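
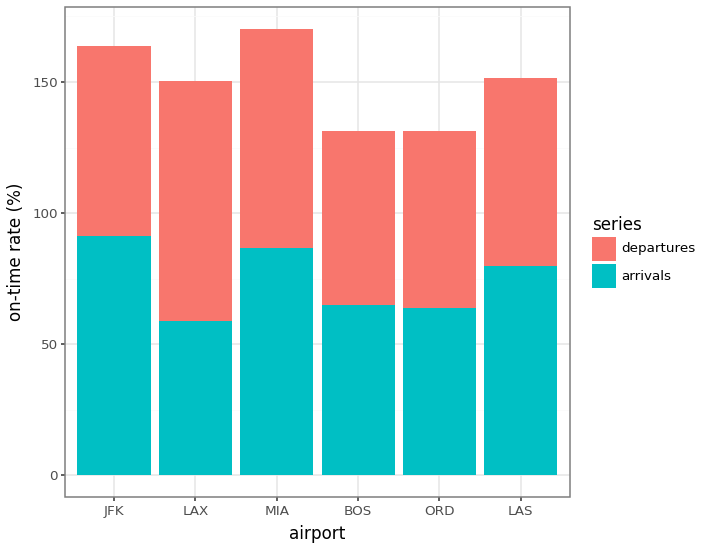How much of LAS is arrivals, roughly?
≈ 80

arrivals top ≈ 80, bottom ≈ 0; segment ≈ 80.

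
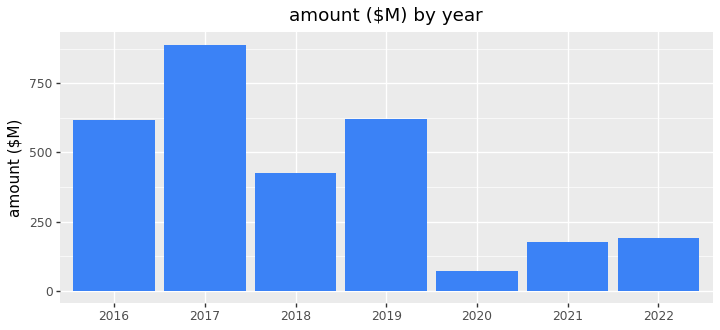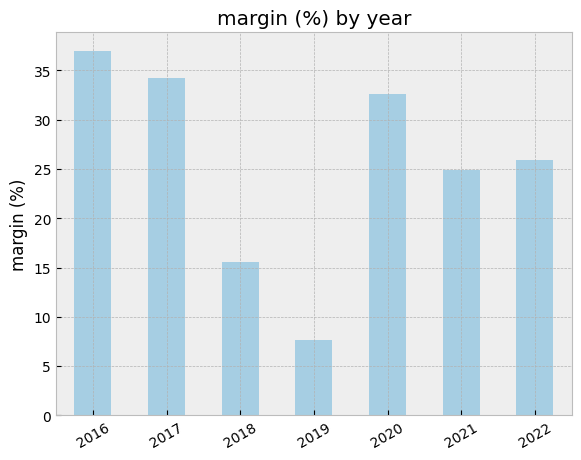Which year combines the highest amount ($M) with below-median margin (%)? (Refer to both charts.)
2019

Chart 2 median margin (%) ≈ 25; below-median years: 2018, 2019, 2021. Among those, 2019 has the highest amount ($M) (≈ 600).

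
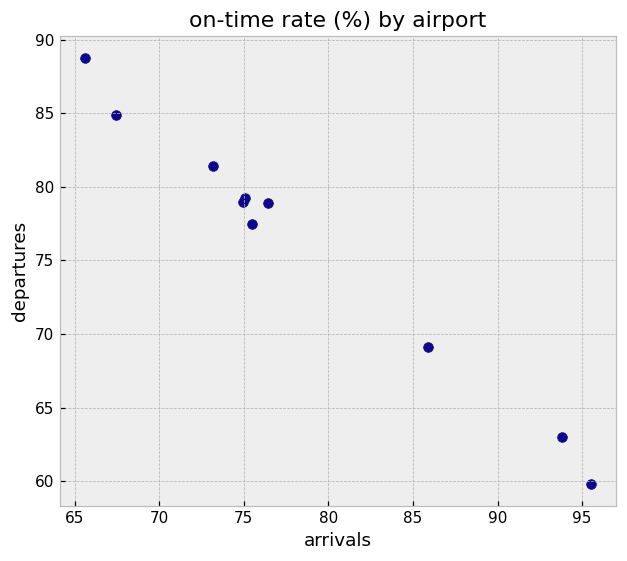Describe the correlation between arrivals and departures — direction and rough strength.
negative, strong

Points are negatively correlated; strong (|r| ≈ 1.0).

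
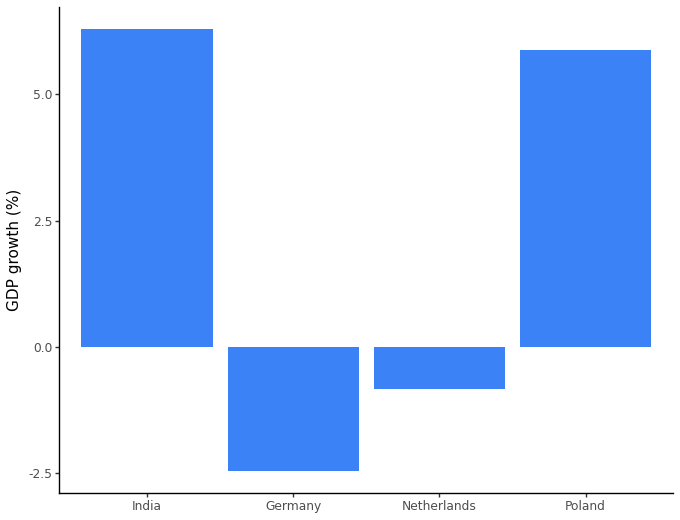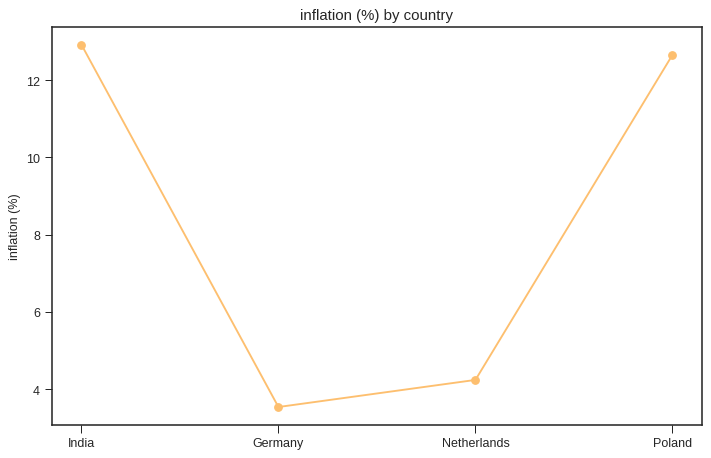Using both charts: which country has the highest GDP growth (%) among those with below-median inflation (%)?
Chart 2 median inflation (%) ≈ 8; below-median countries: Germany, Netherlands. Among those, Netherlands has the highest GDP growth (%) (≈ -1).

Netherlands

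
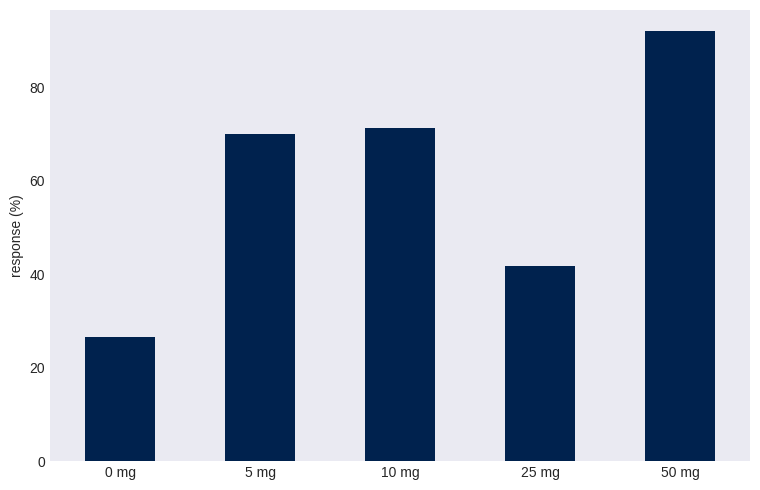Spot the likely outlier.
0 mg ≈ 30; the rest sit between ≈ 40 and ≈ 90.

0 mg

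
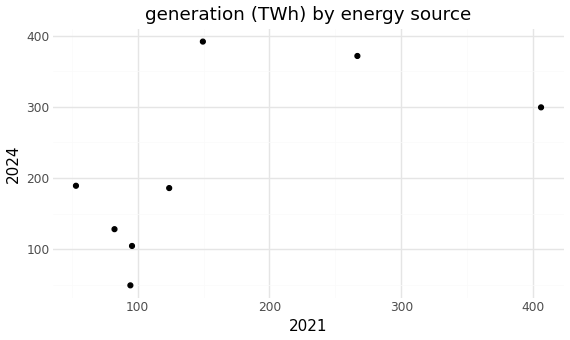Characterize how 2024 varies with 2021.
Points are positively correlated; moderate (|r| ≈ 0.6).

positive, moderate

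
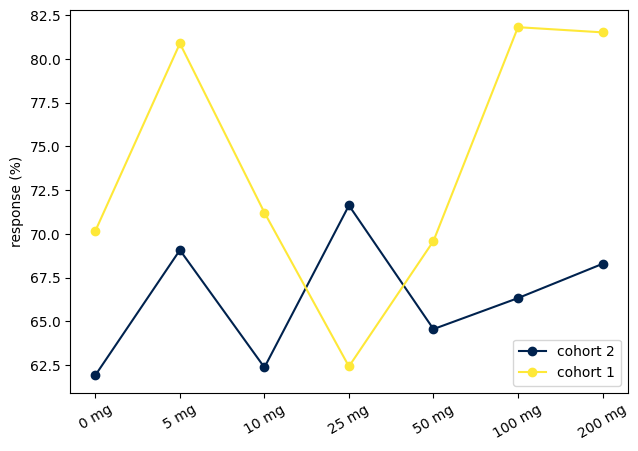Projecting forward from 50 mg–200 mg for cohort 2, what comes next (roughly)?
Last three: 64, 66, 68 → slope ≈ 2/step → next ≈ 70.

≈ 70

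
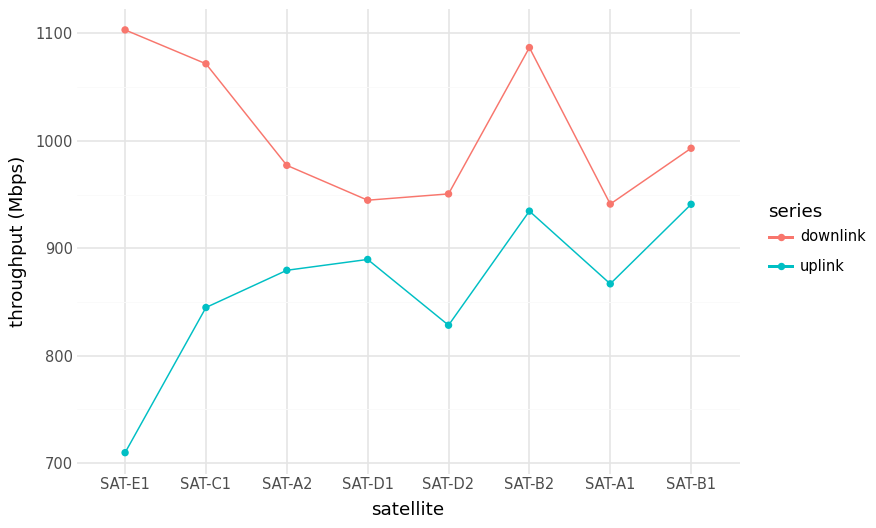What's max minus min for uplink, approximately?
≈ 250

Max SAT-B1 ≈ 950, min SAT-E1 ≈ 700; range ≈ 250.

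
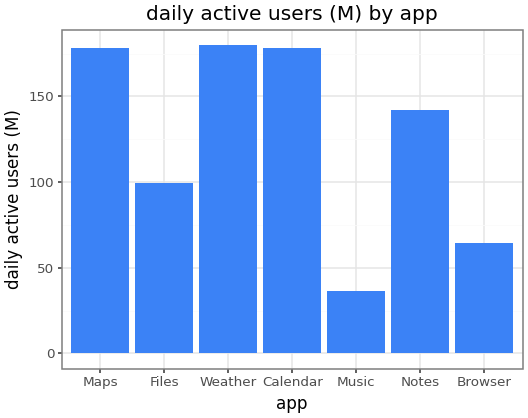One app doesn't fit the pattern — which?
Music

Music ≈ 40; the rest sit between ≈ 60 and ≈ 180.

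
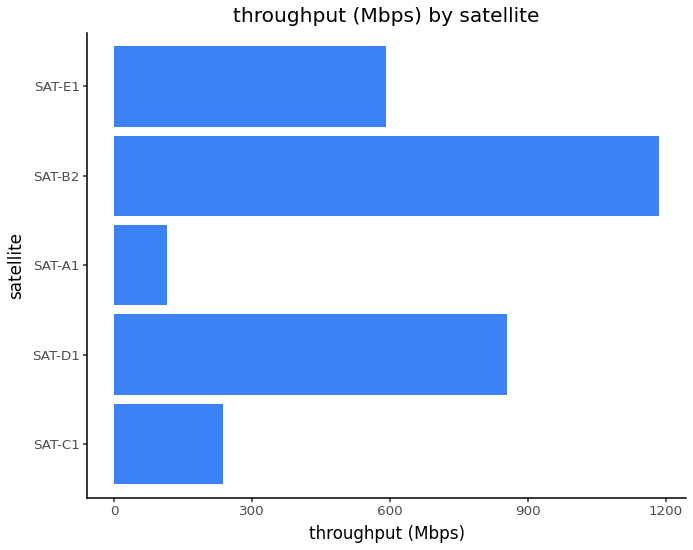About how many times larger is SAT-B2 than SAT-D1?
≈ 1.33×

SAT-B2 ≈ 1200, SAT-D1 ≈ 900; 1200/900 ≈ 1.33.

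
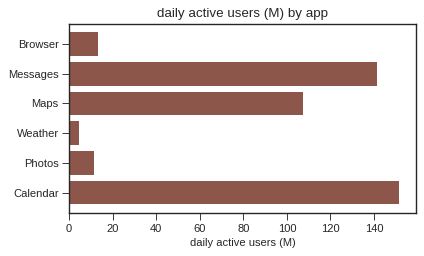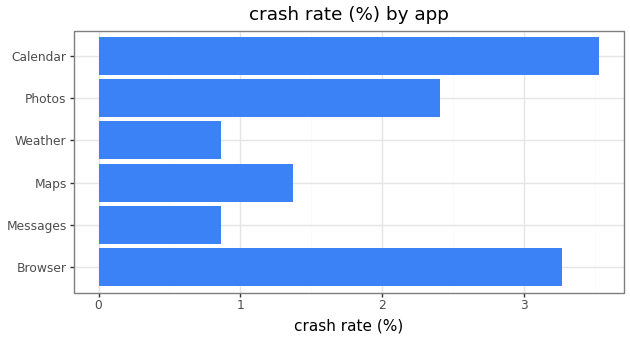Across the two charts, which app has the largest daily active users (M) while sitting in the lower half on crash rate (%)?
Chart 2 median crash rate (%) ≈ 2; below-median apps: Messages, Maps, Weather. Among those, Messages has the highest daily active users (M) (≈ 140).

Messages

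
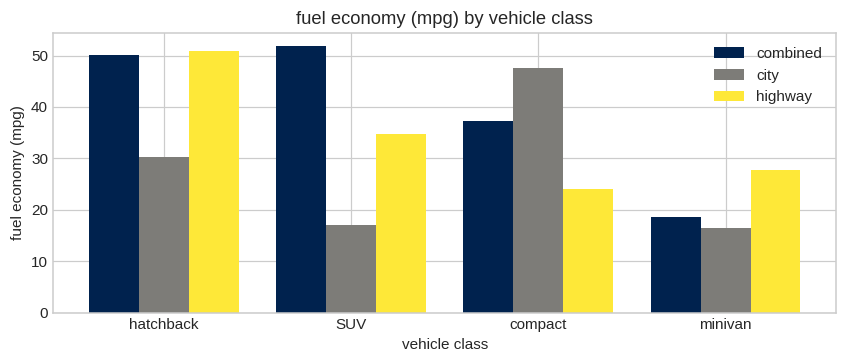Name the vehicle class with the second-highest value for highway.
Top 3 for highway: hatchback ≈ 50, SUV ≈ 35, minivan ≈ 30.

SUV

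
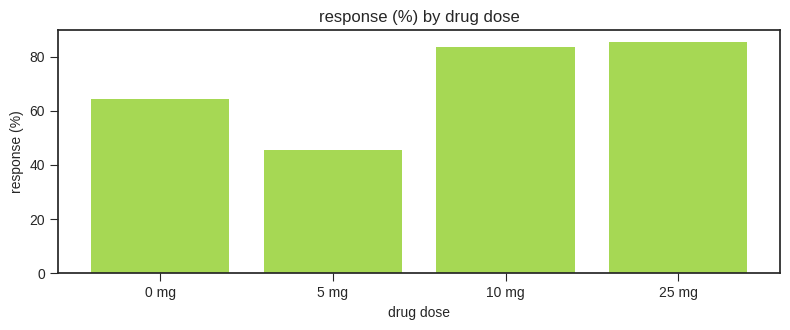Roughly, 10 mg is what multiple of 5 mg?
≈ 1.6×

10 mg ≈ 80, 5 mg ≈ 50; 80/50 ≈ 1.6.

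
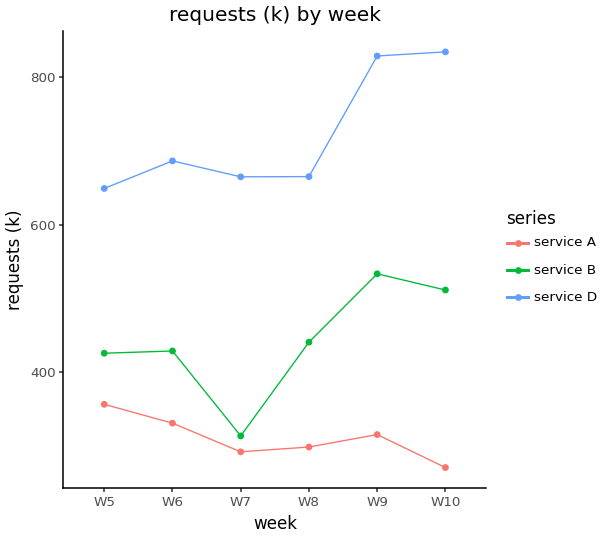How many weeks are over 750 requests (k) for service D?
2

Above 750: W9, W10.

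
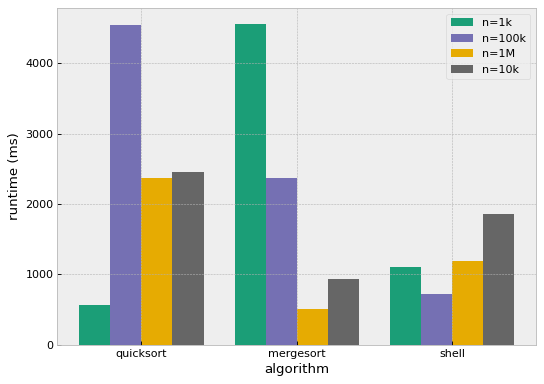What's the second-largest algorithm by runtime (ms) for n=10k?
Top 3 for n=10k: quicksort ≈ 2500, shell ≈ 2000, mergesort ≈ 1000.

shell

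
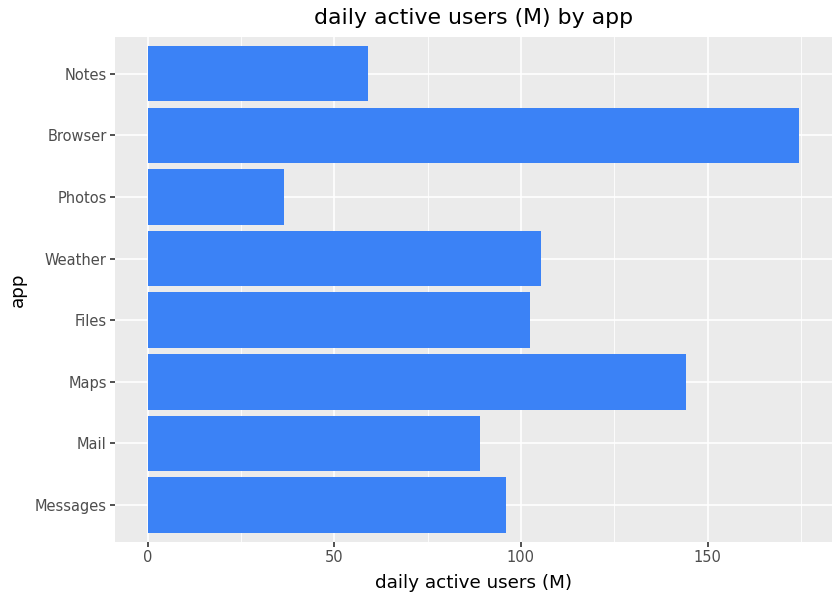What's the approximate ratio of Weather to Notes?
Weather ≈ 100, Notes ≈ 60; 100/60 ≈ 1.67.

≈ 1.67×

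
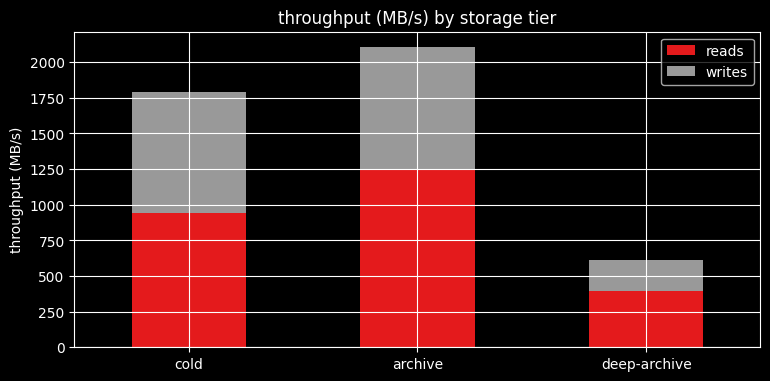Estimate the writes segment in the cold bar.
writes top ≈ 1800, bottom ≈ 1000; segment ≈ 800.

≈ 800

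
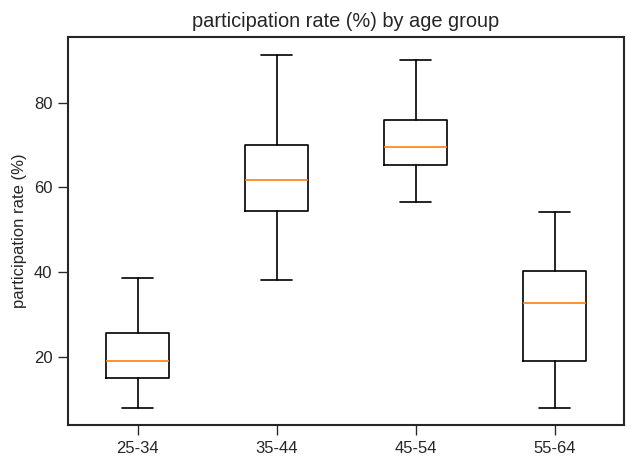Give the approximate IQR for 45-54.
Q3 ≈ 75, Q1 ≈ 65; IQR ≈ 10.

≈ 10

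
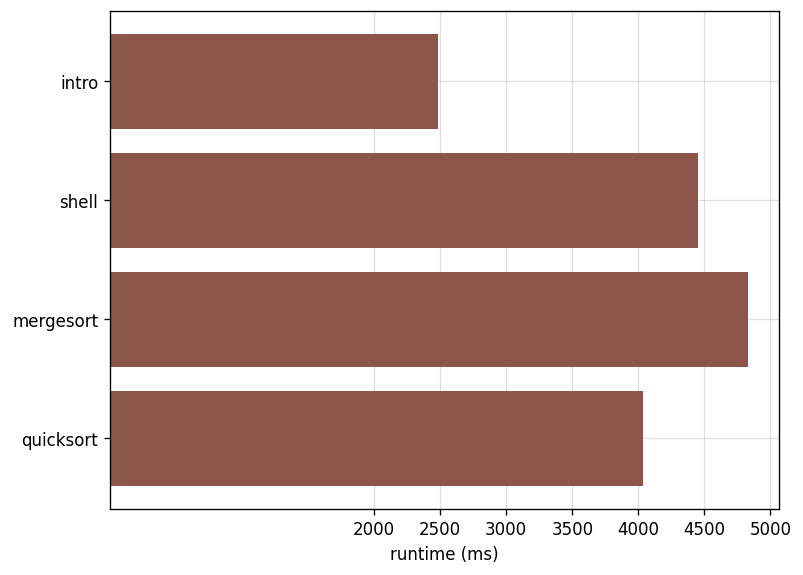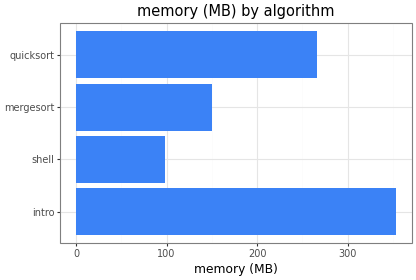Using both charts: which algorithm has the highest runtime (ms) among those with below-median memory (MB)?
mergesort

Chart 2 median memory (MB) ≈ 200; below-median algorithms: shell, mergesort. Among those, mergesort has the highest runtime (ms) (≈ 5000).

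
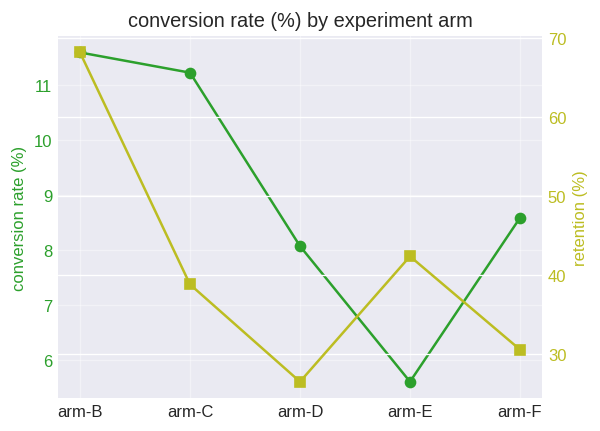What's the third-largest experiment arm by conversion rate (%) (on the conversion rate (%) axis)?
Top 4 (on the conversion rate (%) axis): arm-B ≈ 11.5, arm-C ≈ 11.0, arm-F ≈ 8.5, arm-D ≈ 8.0.

arm-F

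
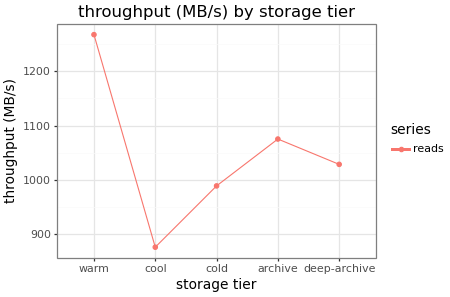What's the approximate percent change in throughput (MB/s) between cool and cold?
≈ +11.1%

cool ≈ 900, cold ≈ 1000; (1000 − 900) / 900 ≈ +11.1%.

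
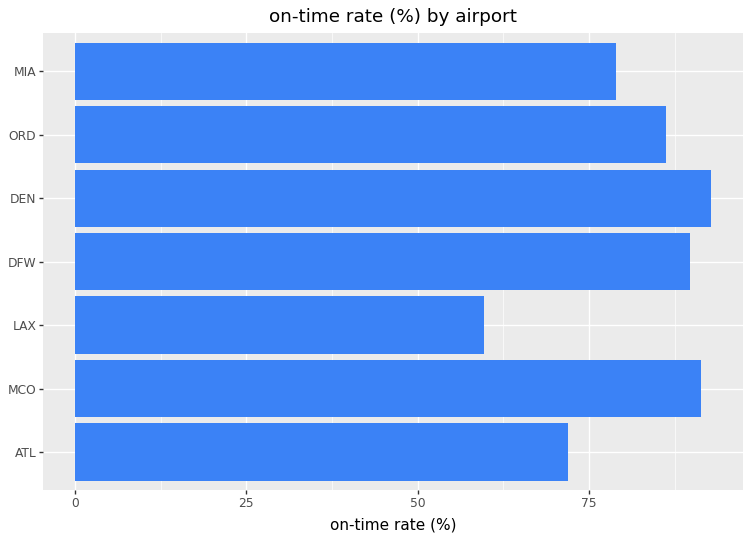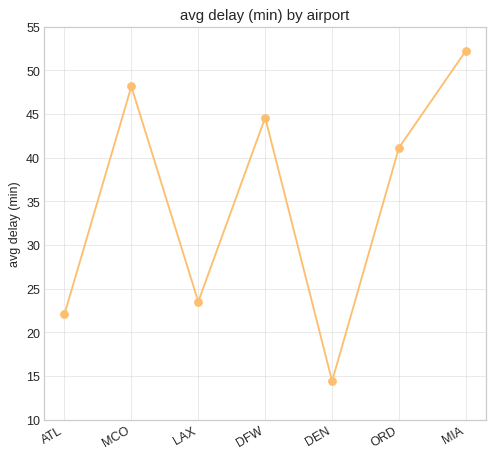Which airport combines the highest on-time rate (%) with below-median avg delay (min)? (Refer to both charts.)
Chart 2 median avg delay (min) ≈ 40; below-median airports: ATL, LAX, DEN. Among those, DEN has the highest on-time rate (%) (≈ 90).

DEN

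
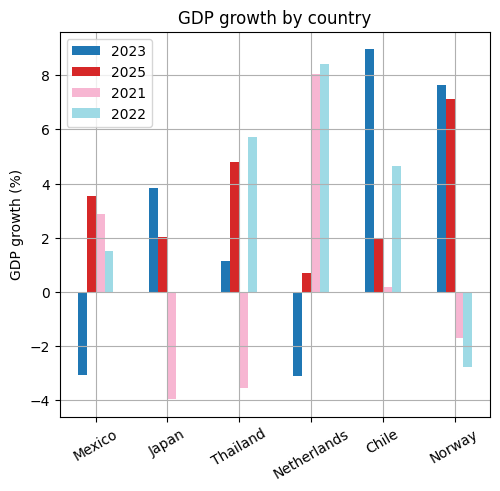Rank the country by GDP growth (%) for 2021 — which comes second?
Top 3 for 2021: Netherlands ≈ 8, Mexico ≈ 2, Chile ≈ 0.

Mexico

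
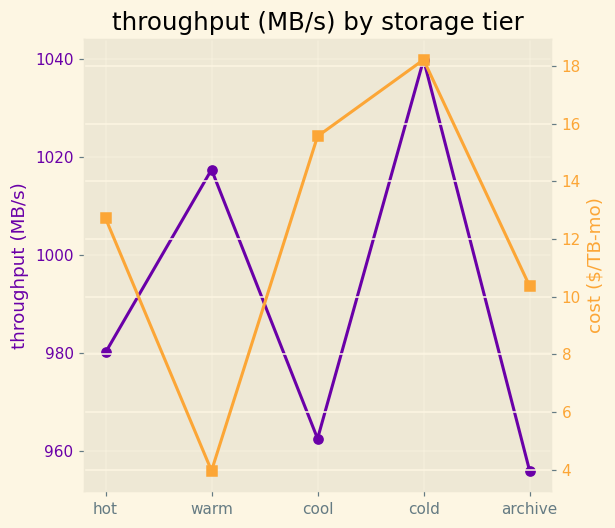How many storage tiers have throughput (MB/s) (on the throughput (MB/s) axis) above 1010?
2

Above 1010: warm, cold.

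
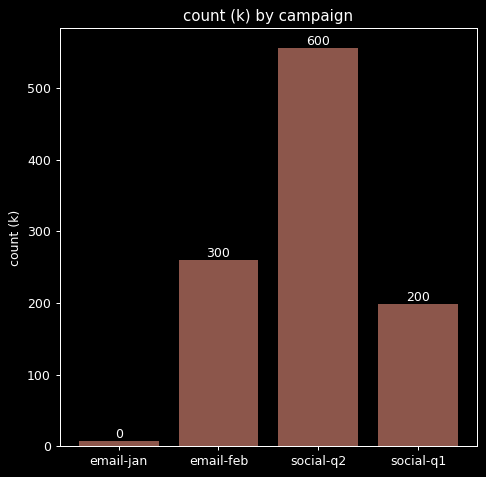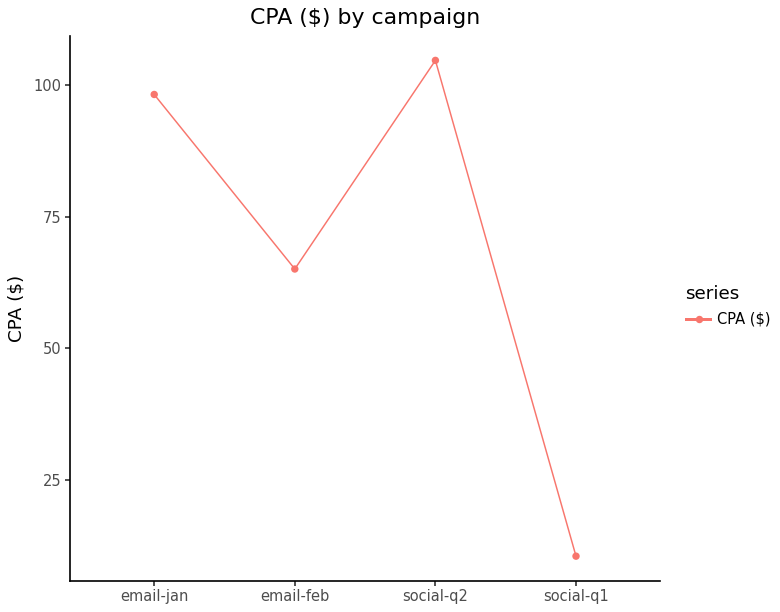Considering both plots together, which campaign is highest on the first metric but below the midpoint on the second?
email-feb

Chart 2 median CPA ($) ≈ 80; below-median campaigns: email-feb, social-q1. Among those, email-feb has the highest count (k) (≈ 300).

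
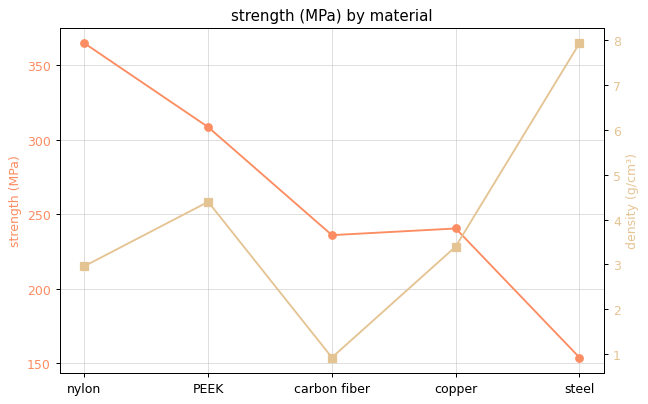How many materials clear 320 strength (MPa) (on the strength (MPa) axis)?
Above 320: nylon.

1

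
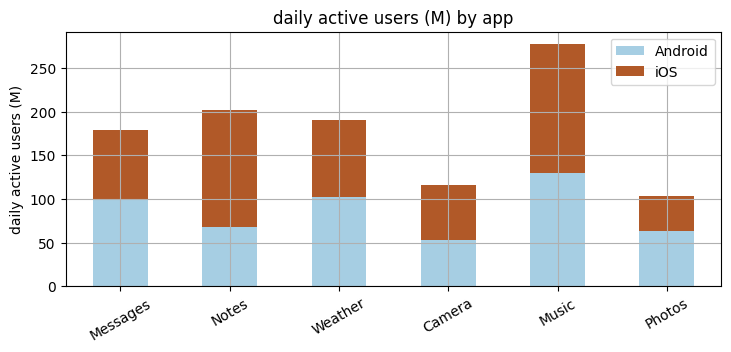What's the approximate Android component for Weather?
≈ 100

Android top ≈ 100, bottom ≈ 0; segment ≈ 100.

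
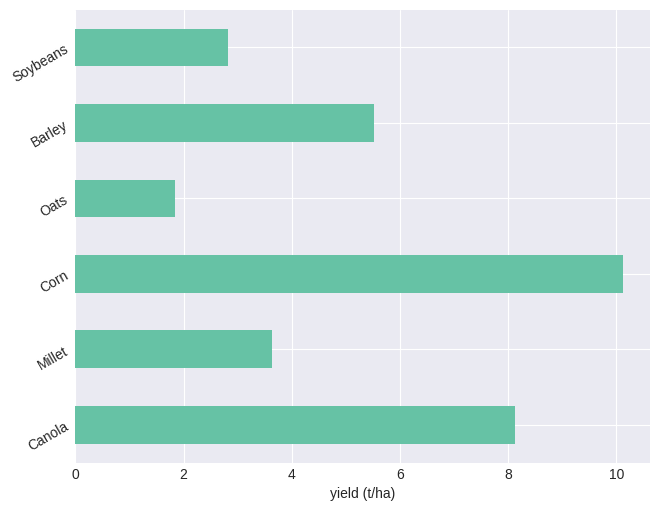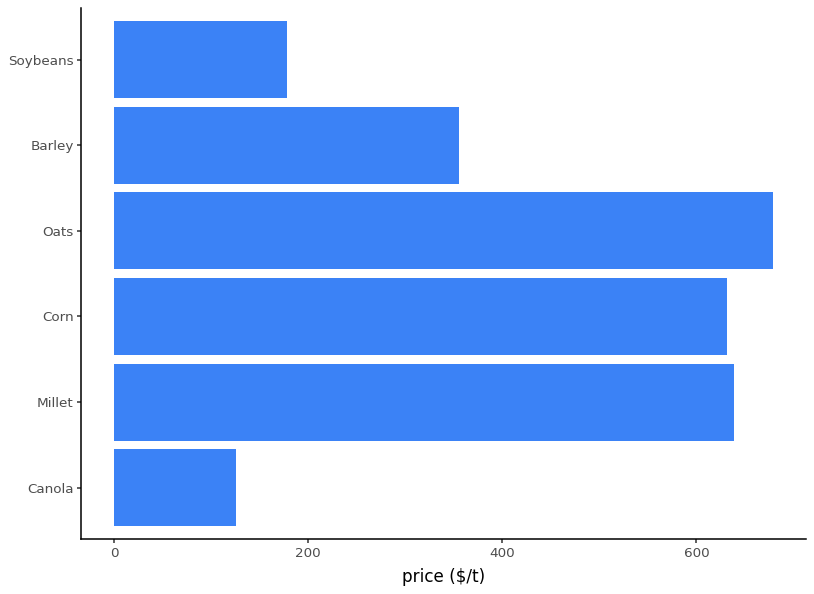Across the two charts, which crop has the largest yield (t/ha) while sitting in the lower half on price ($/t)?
Chart 2 median price ($/t) ≈ 500; below-median crops: Canola, Barley, Soybeans. Among those, Canola has the highest yield (t/ha) (≈ 8).

Canola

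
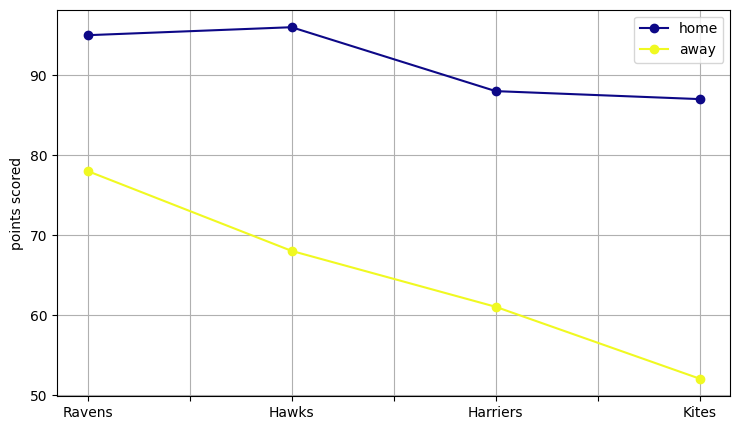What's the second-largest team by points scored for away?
Top 3 for away: Ravens ≈ 80, Hawks ≈ 70, Harriers ≈ 60.

Hawks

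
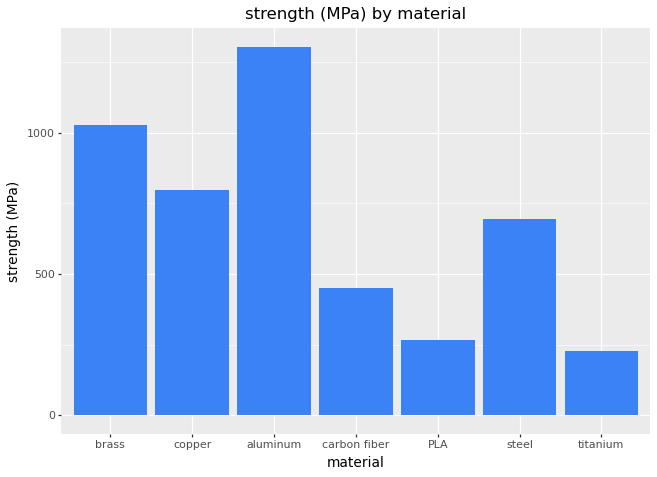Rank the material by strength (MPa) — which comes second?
brass

Top 3: aluminum ≈ 1400, brass ≈ 1000, copper ≈ 800.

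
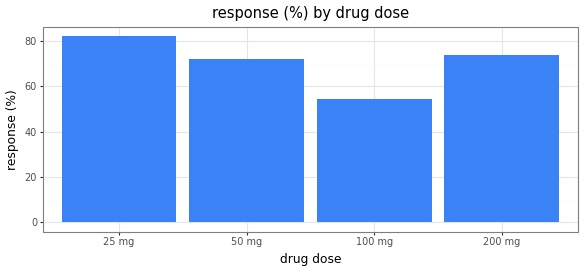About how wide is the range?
≈ 30

Max 25 mg ≈ 80, min 100 mg ≈ 50; range ≈ 30.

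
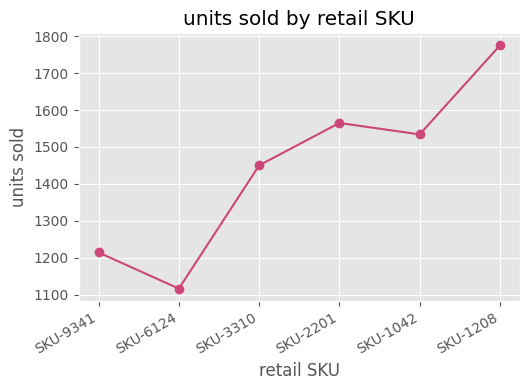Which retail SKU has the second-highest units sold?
SKU-2201

Top 3: SKU-1208 ≈ 1800, SKU-2201 ≈ 1600, SKU-1042 ≈ 1500.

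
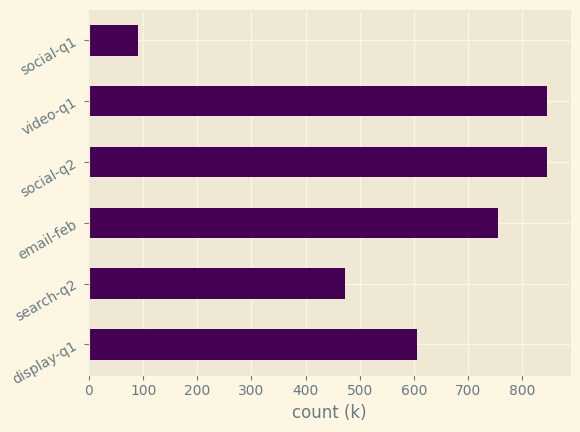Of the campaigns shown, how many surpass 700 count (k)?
3

Above 700: email-feb, social-q2, video-q1.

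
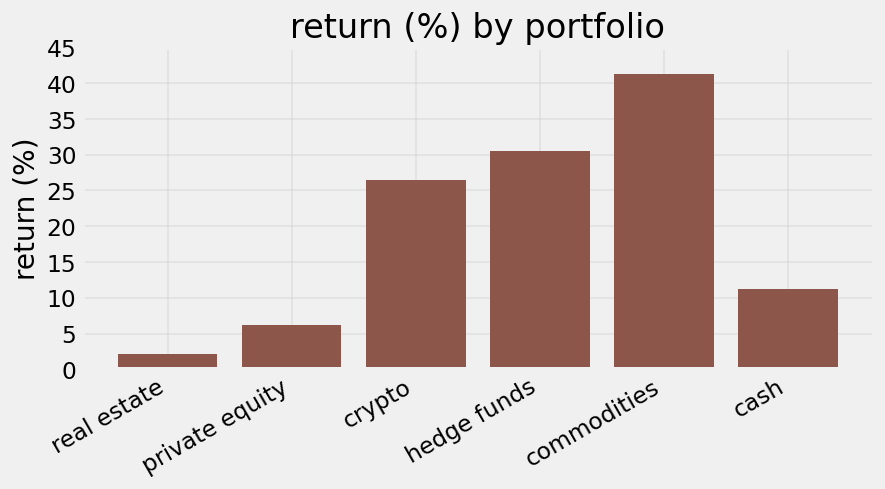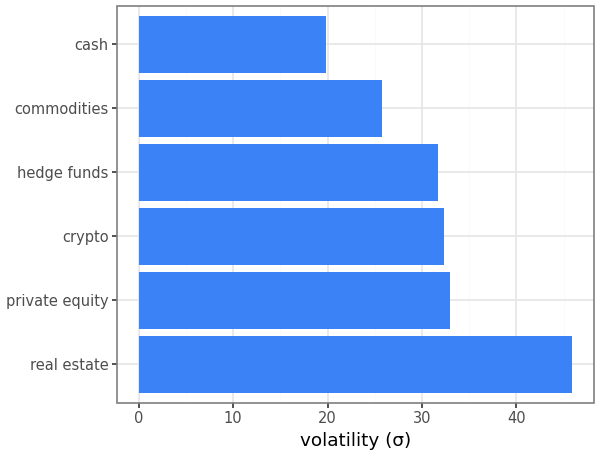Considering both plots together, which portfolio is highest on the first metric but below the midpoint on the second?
commodities

Chart 2 median volatility (σ) ≈ 30; below-median portfolios: hedge funds, commodities, cash. Among those, commodities has the highest return (%) (≈ 40).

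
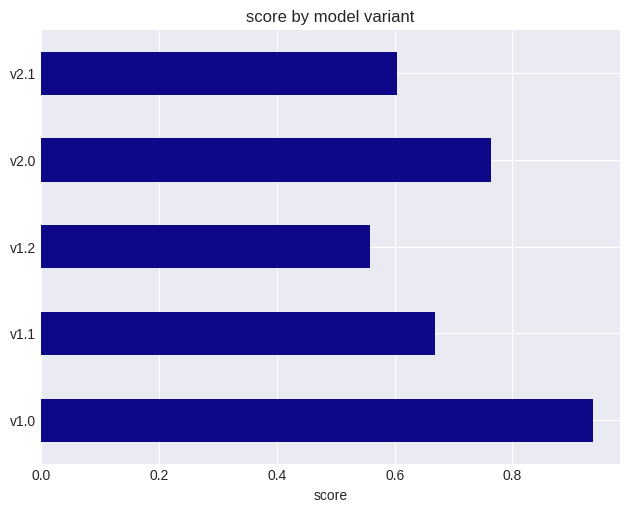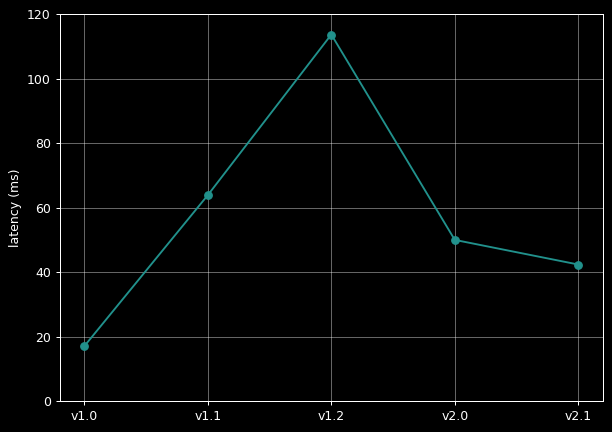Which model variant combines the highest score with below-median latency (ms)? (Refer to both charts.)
Chart 2 median latency (ms) ≈ 40; below-median model variants: v1.0, v2.1. Among those, v1.0 has the highest score (≈ 0.9).

v1.0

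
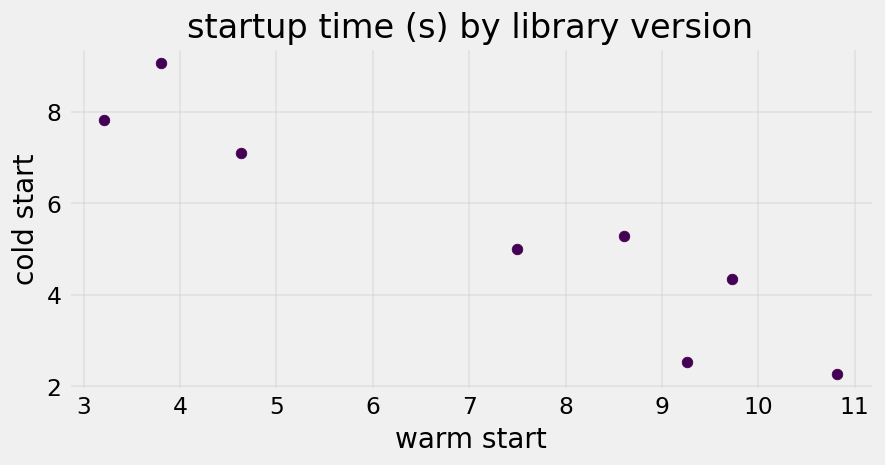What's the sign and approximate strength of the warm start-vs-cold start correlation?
negative, strong

Points are negatively correlated; strong (|r| ≈ 0.9).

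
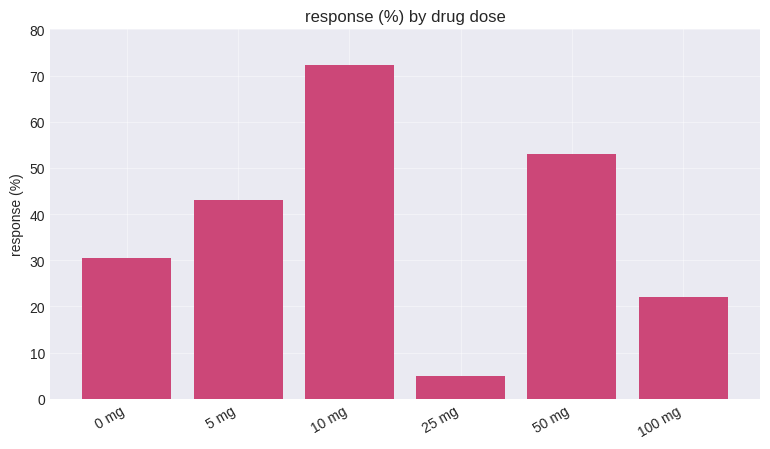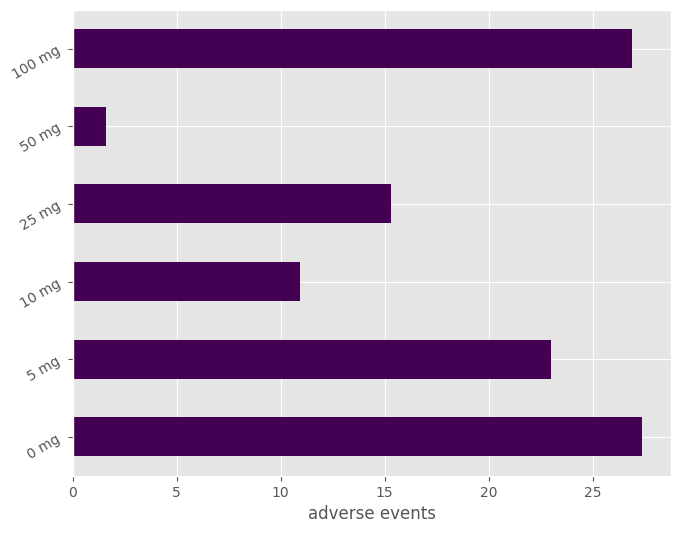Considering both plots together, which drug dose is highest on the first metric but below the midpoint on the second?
10 mg

Chart 2 median adverse events ≈ 20; below-median drug doses: 10 mg, 25 mg, 50 mg. Among those, 10 mg has the highest response (%) (≈ 70).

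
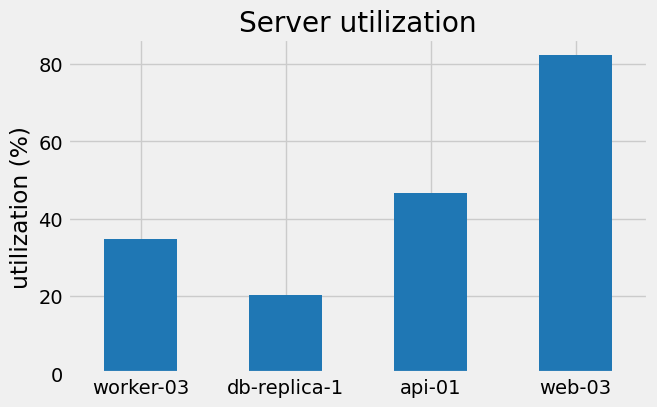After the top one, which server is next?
api-01

Top 3: web-03 ≈ 80, api-01 ≈ 50, worker-03 ≈ 30.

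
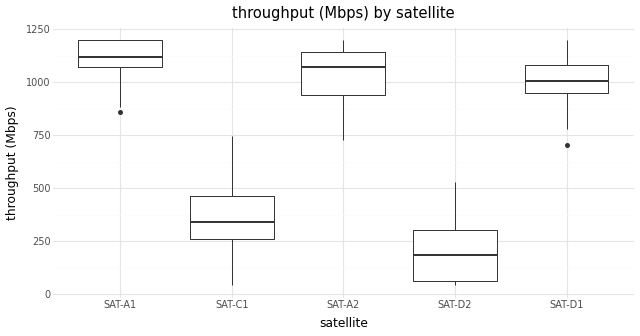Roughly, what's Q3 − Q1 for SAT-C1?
≈ 200

Q3 ≈ 500, Q1 ≈ 300; IQR ≈ 200.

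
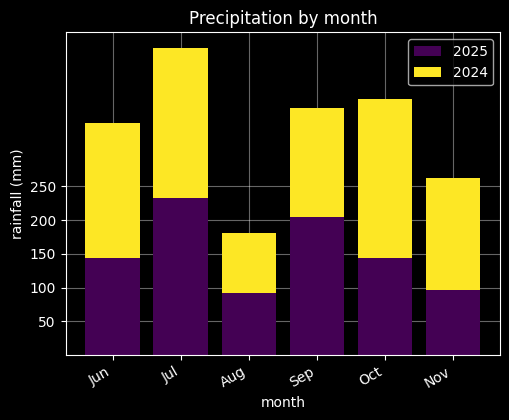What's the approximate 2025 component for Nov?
≈ 100

2025 top ≈ 100, bottom ≈ 0; segment ≈ 100.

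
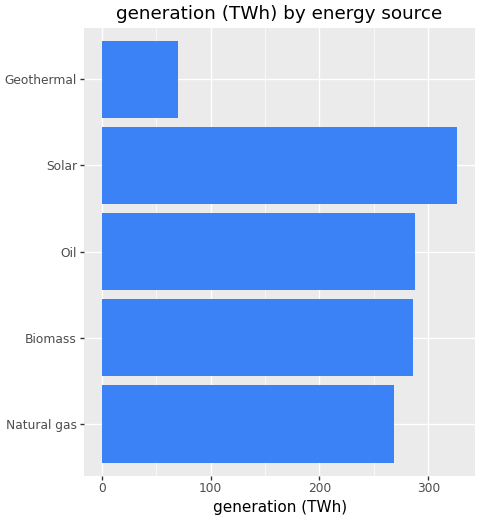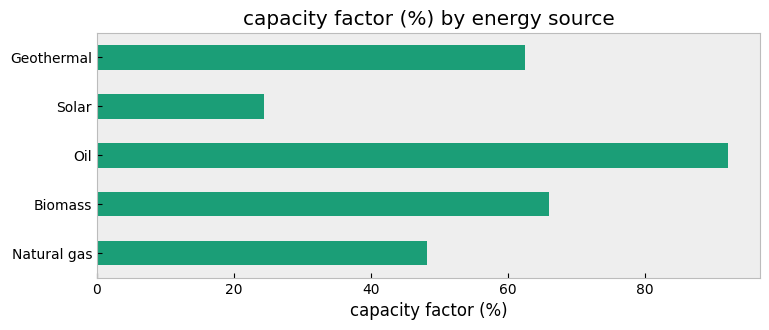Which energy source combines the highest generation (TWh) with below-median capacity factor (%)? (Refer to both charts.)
Chart 2 median capacity factor (%) ≈ 60; below-median energy sources: Natural gas, Solar. Among those, Solar has the highest generation (TWh) (≈ 350).

Solar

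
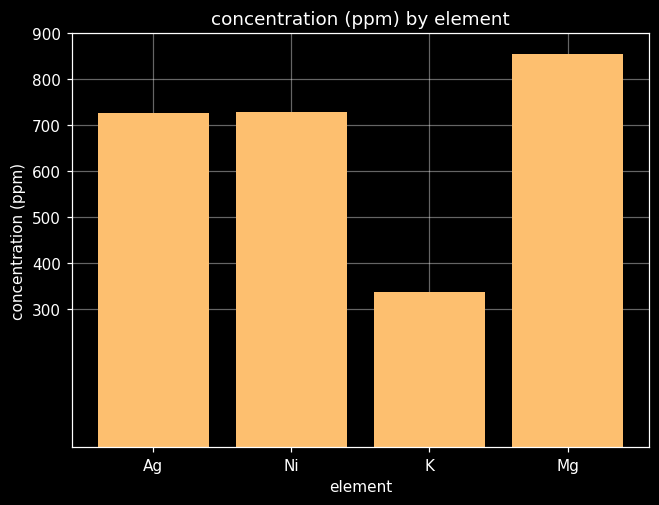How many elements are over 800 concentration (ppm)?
Above 800: Mg.

1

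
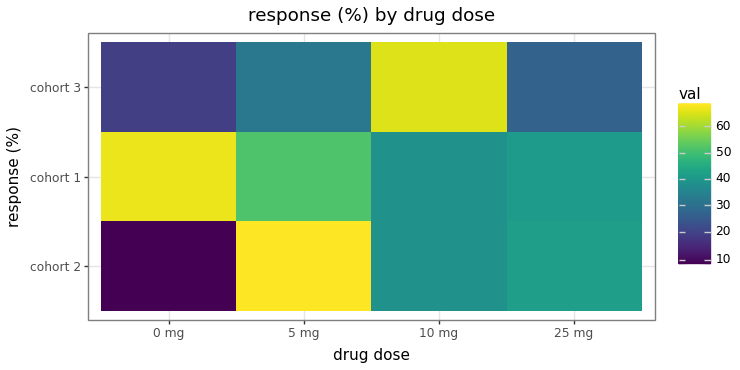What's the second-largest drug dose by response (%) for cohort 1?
Top 3 for cohort 1: 0 mg ≈ 70, 5 mg ≈ 50, 25 mg ≈ 40.

5 mg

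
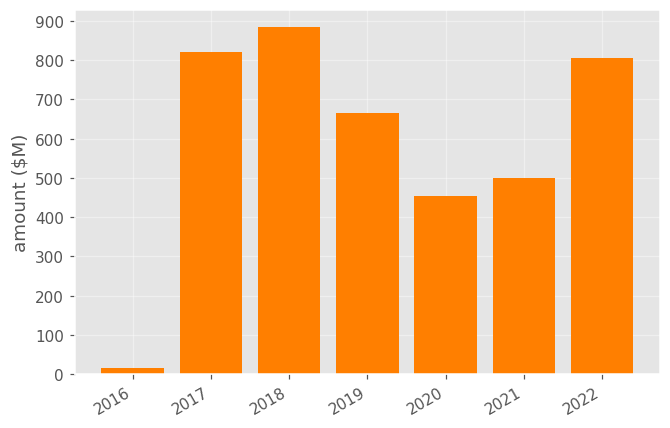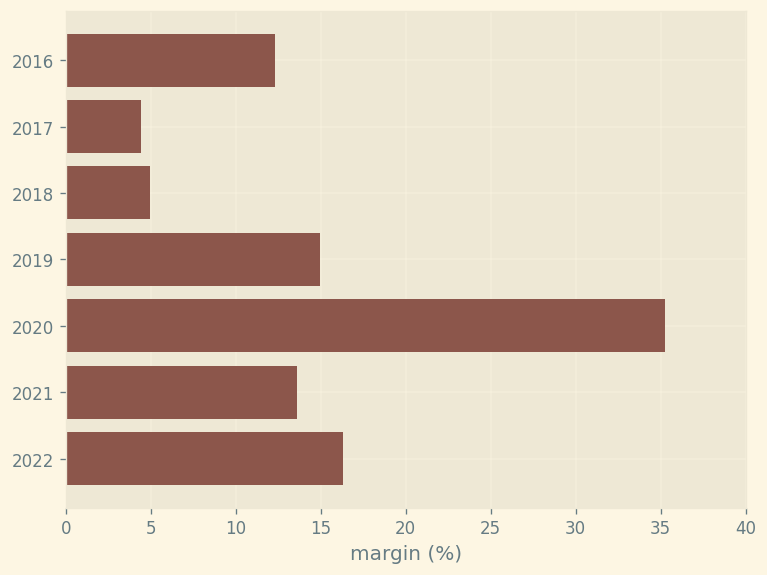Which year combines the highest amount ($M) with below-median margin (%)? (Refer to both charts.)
Chart 2 median margin (%) ≈ 15; below-median years: 2016, 2017, 2018. Among those, 2018 has the highest amount ($M) (≈ 900).

2018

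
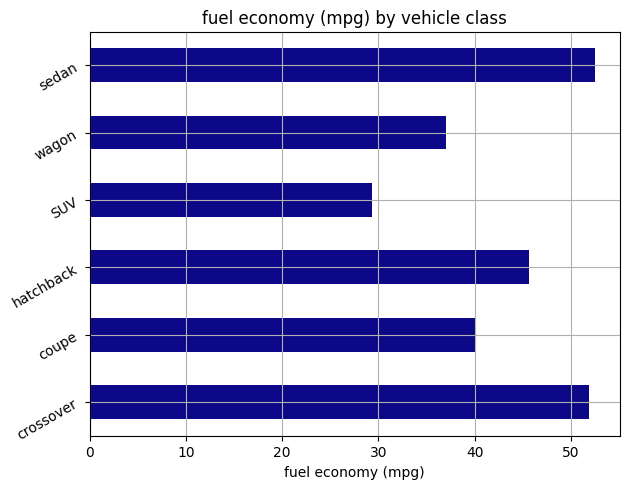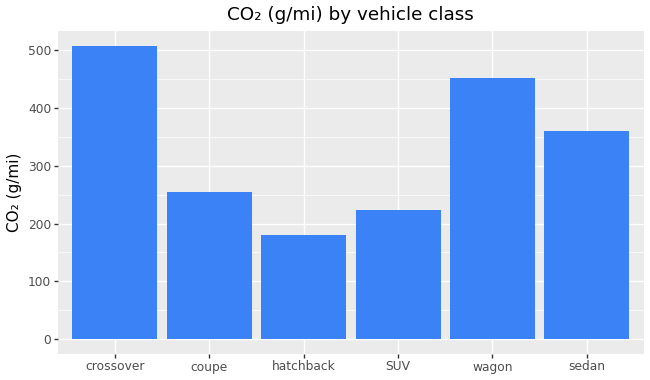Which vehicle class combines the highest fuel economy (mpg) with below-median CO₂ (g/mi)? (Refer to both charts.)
hatchback

Chart 2 median CO₂ (g/mi) ≈ 300; below-median vehicle classes: coupe, hatchback, SUV. Among those, hatchback has the highest fuel economy (mpg) (≈ 45).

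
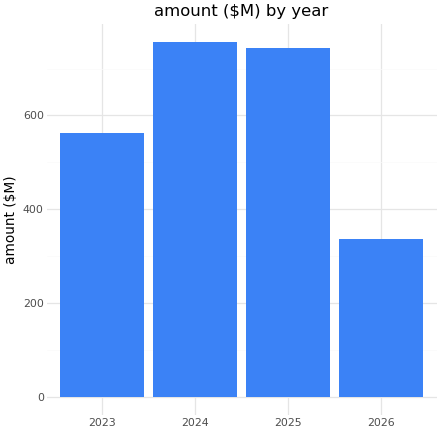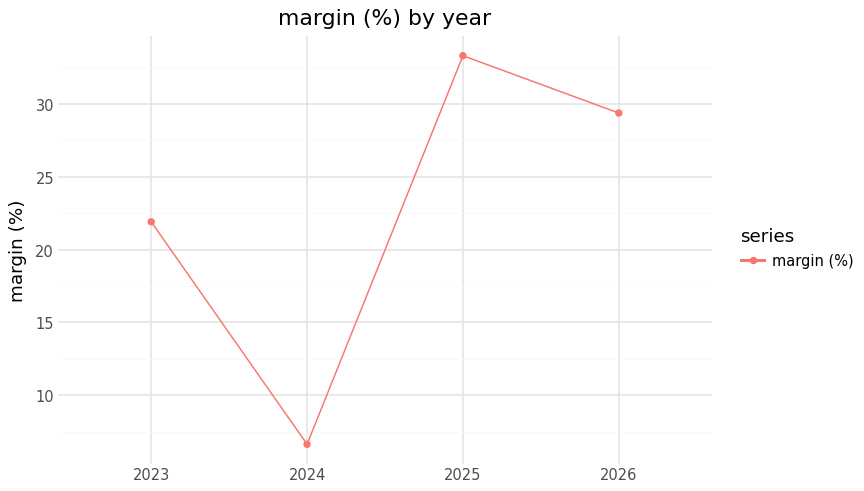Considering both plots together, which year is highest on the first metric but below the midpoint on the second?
2024

Chart 2 median margin (%) ≈ 25; below-median years: 2023, 2024. Among those, 2024 has the highest amount ($M) (≈ 800).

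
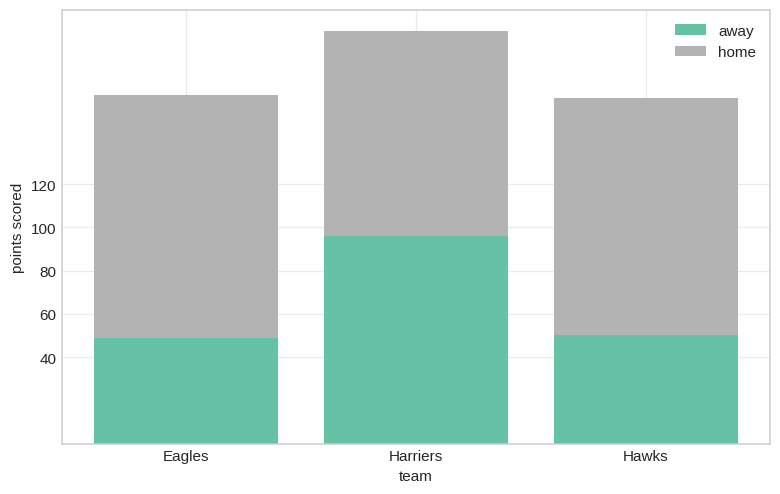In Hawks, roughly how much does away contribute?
≈ 40

away top ≈ 40, bottom ≈ 0; segment ≈ 40.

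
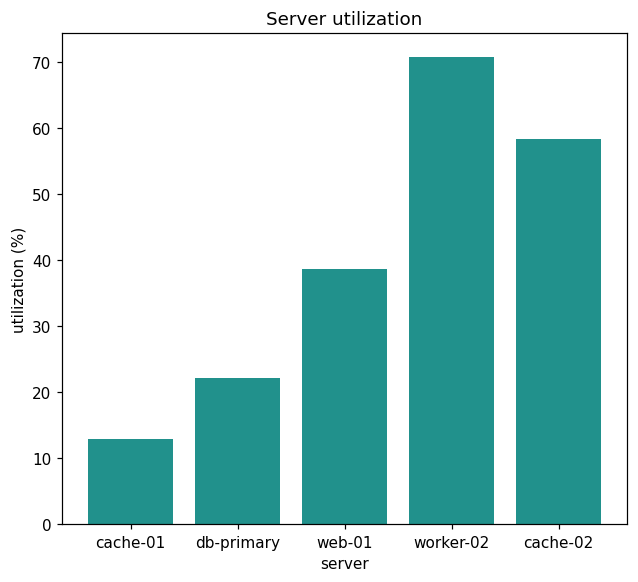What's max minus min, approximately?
Max worker-02 ≈ 70, min cache-01 ≈ 10; range ≈ 60.

≈ 60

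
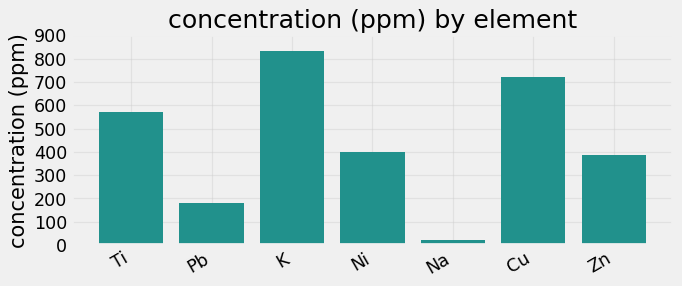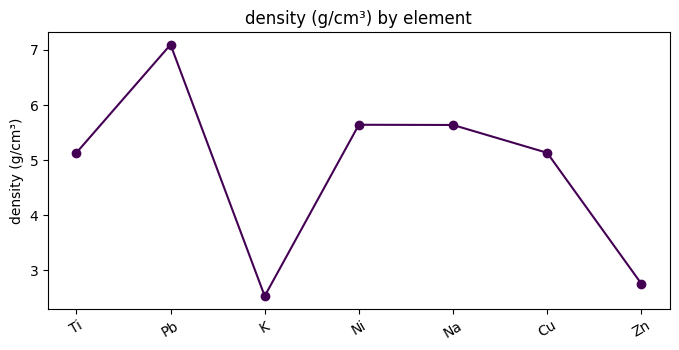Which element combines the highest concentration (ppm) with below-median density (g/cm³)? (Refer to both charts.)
Chart 2 median density (g/cm³) ≈ 5; below-median elements: K, Cu, Zn. Among those, K has the highest concentration (ppm) (≈ 800).

K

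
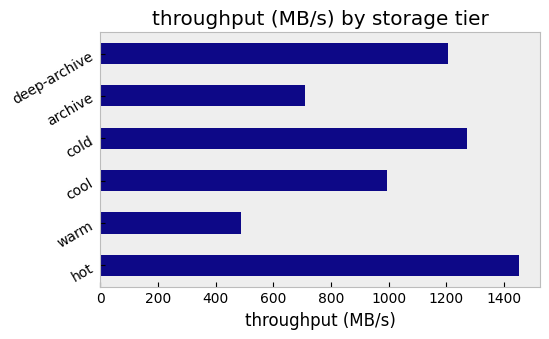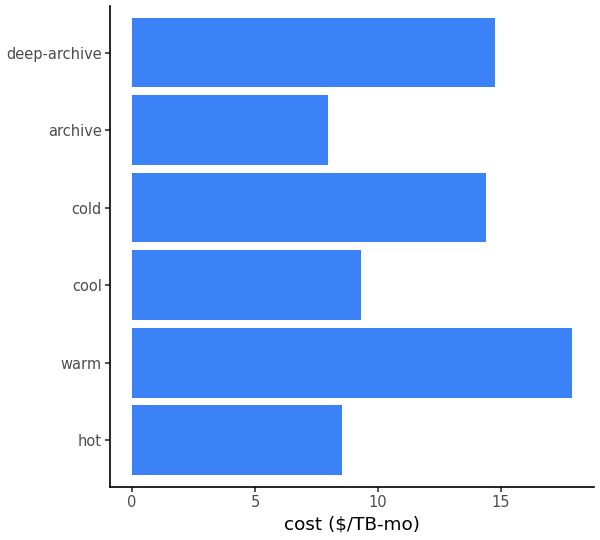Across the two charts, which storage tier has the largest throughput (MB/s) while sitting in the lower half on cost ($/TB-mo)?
Chart 2 median cost ($/TB-mo) ≈ 12; below-median storage tiers: hot, cool, archive. Among those, hot has the highest throughput (MB/s) (≈ 1400).

hot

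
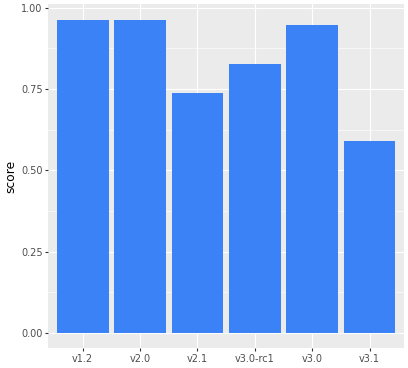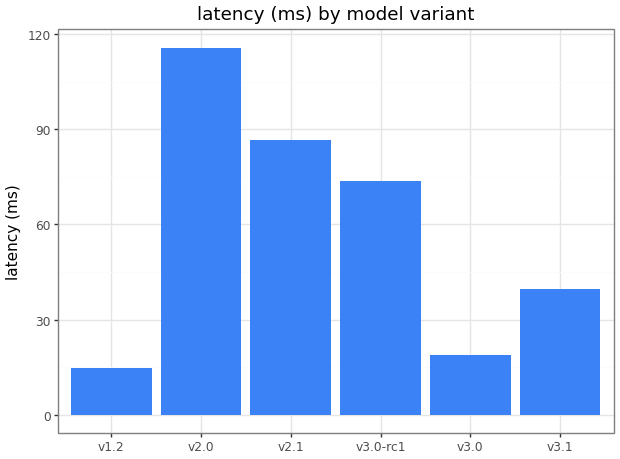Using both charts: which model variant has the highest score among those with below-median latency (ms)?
Chart 2 median latency (ms) ≈ 60; below-median model variants: v1.2, v3.0, v3.1. Among those, v1.2 has the highest score (≈ 1).

v1.2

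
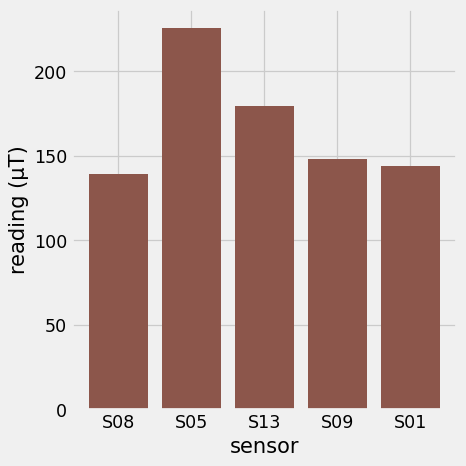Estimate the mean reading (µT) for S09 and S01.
≈ 140

(140 + 140) / 2 ≈ 140.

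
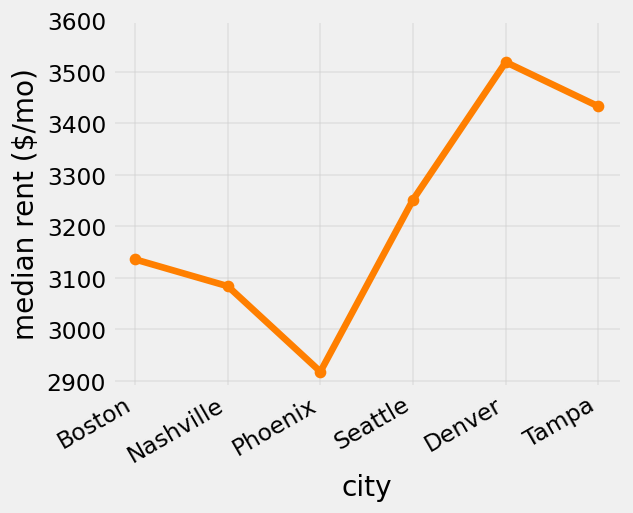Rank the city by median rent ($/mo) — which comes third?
Top 4: Denver ≈ 3500, Tampa ≈ 3400, Seattle ≈ 3300, Boston ≈ 3100.

Seattle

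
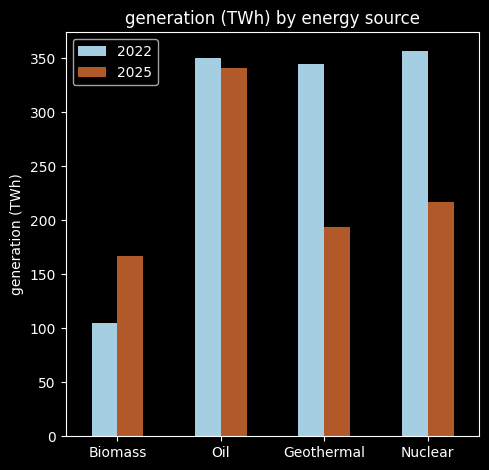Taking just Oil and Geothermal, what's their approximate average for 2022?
(350 + 350) / 2 ≈ 350.

≈ 350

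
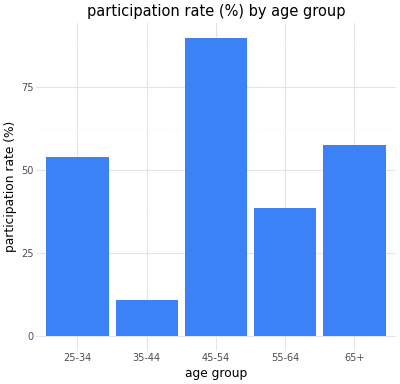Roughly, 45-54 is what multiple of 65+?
45-54 ≈ 90, 65+ ≈ 60; 90/60 ≈ 1.5.

≈ 1.5×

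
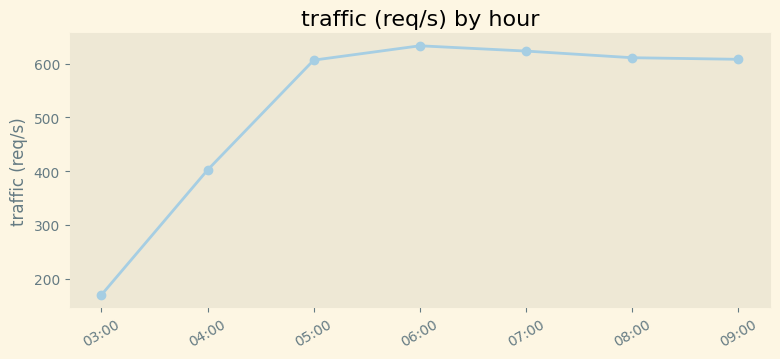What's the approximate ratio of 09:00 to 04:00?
09:00 ≈ 600, 04:00 ≈ 400; 600/400 ≈ 1.5.

≈ 1.5×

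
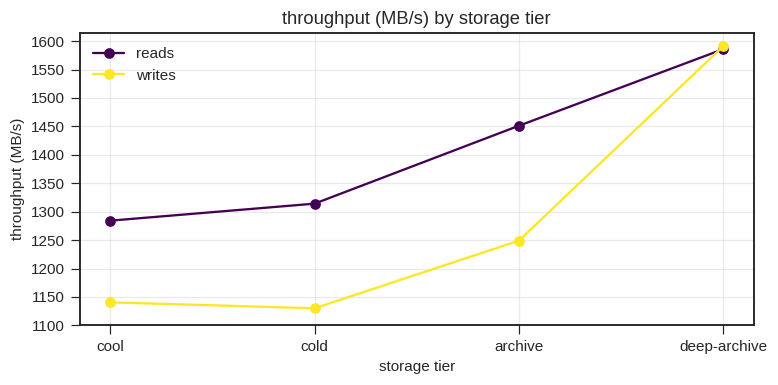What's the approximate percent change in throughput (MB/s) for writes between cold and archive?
cold ≈ 1150, archive ≈ 1250; (1250 − 1150) / 1150 ≈ +8.7%.

≈ +8.7%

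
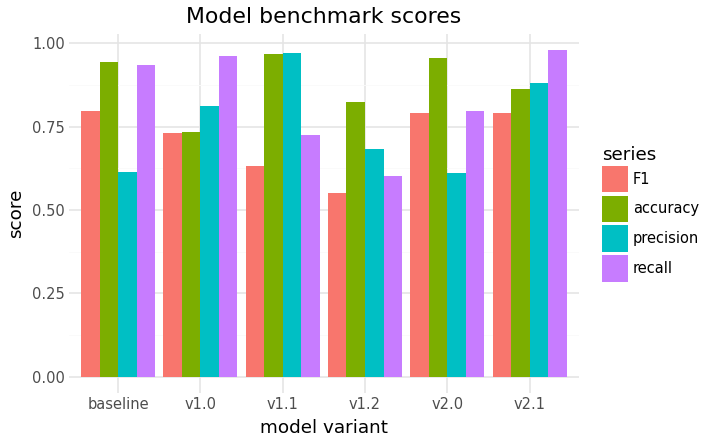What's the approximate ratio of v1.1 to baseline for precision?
≈ 1.67×

v1.1 ≈ 1.0, baseline ≈ 0.6; 1.0/0.6 ≈ 1.67.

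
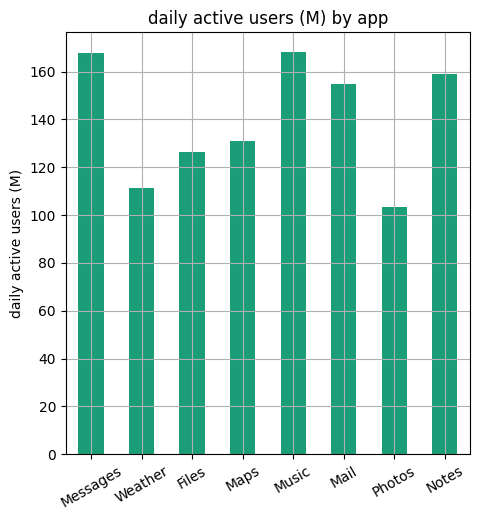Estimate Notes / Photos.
≈ 1.6×

Notes ≈ 160, Photos ≈ 100; 160/100 ≈ 1.6.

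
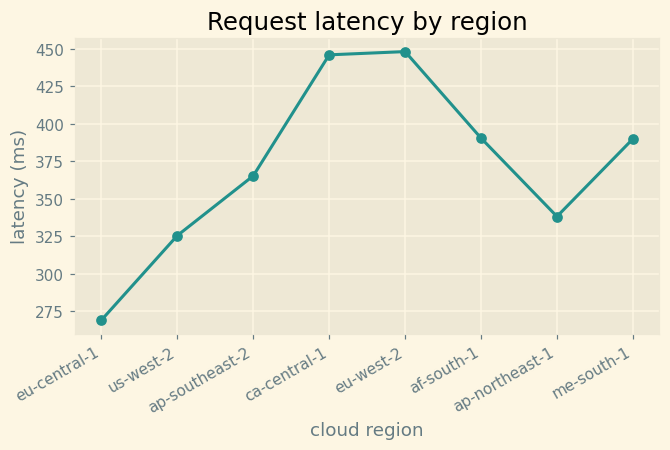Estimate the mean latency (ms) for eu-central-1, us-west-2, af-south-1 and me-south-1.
(260 + 320 + 400 + 380) / 4 ≈ 340.

≈ 340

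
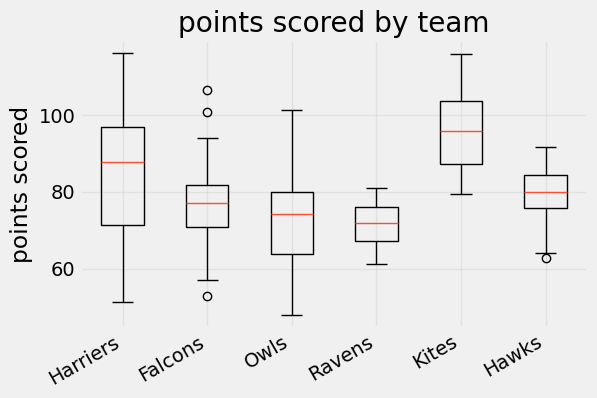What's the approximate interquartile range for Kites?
≈ 16

Q3 ≈ 104, Q1 ≈ 88; IQR ≈ 16.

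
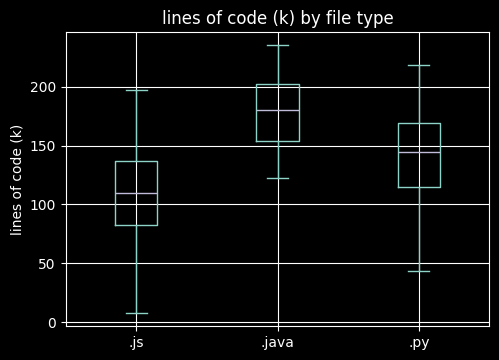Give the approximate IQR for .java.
≈ 50

Q3 ≈ 200, Q1 ≈ 150; IQR ≈ 50.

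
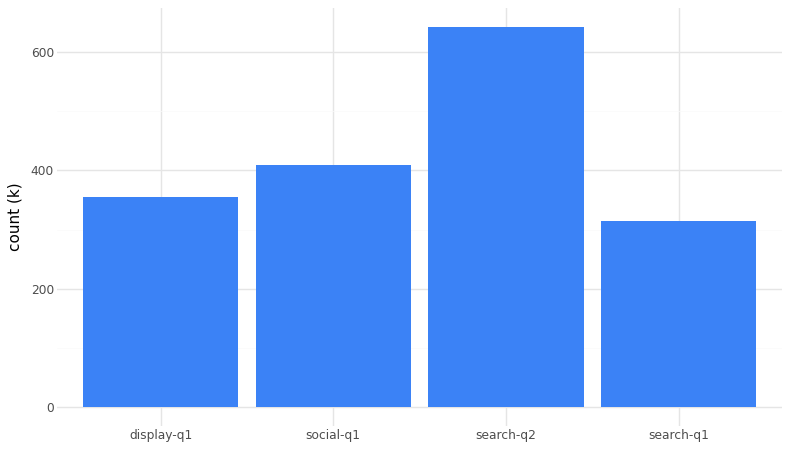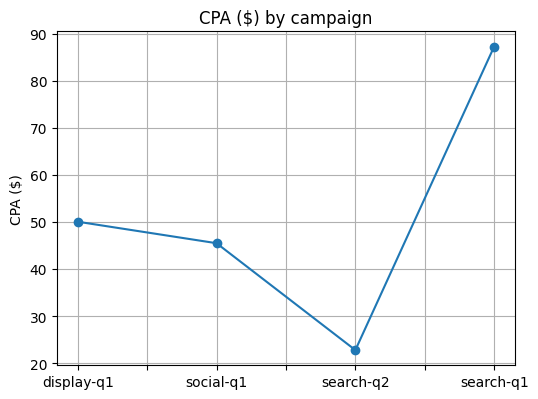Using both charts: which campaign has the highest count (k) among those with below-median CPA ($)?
search-q2

Chart 2 median CPA ($) ≈ 50; below-median campaigns: social-q1, search-q2. Among those, search-q2 has the highest count (k) (≈ 600).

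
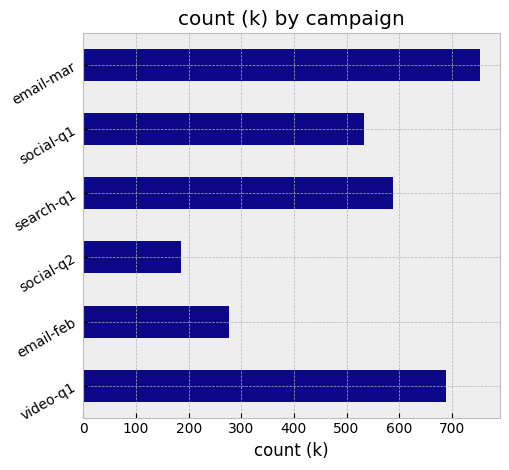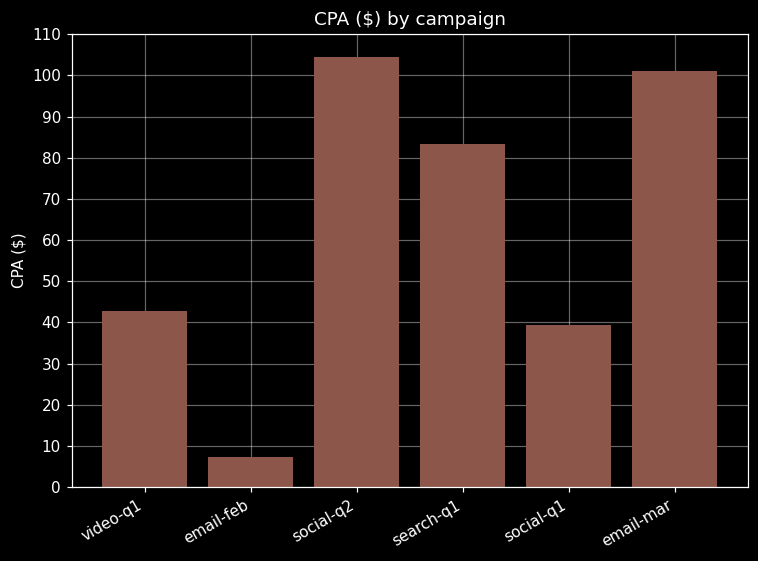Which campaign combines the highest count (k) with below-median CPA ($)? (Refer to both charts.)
Chart 2 median CPA ($) ≈ 60; below-median campaigns: video-q1, email-feb, social-q1. Among those, video-q1 has the highest count (k) (≈ 700).

video-q1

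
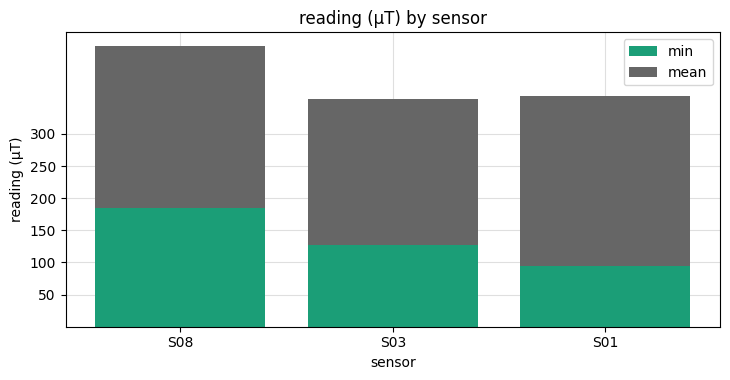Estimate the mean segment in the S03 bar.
≈ 200

mean top ≈ 350, bottom ≈ 150; segment ≈ 200.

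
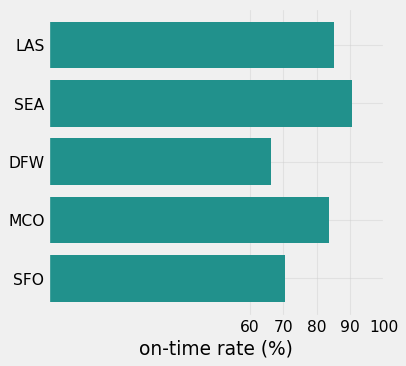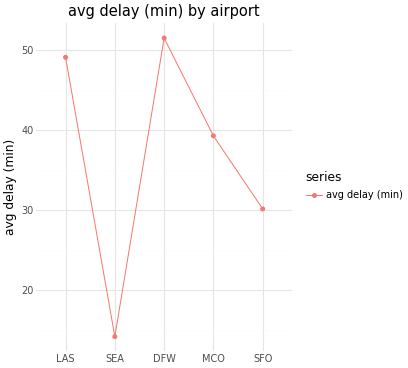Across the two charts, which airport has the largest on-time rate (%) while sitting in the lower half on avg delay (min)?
Chart 2 median avg delay (min) ≈ 40; below-median airports: SEA, SFO. Among those, SEA has the highest on-time rate (%) (≈ 90).

SEA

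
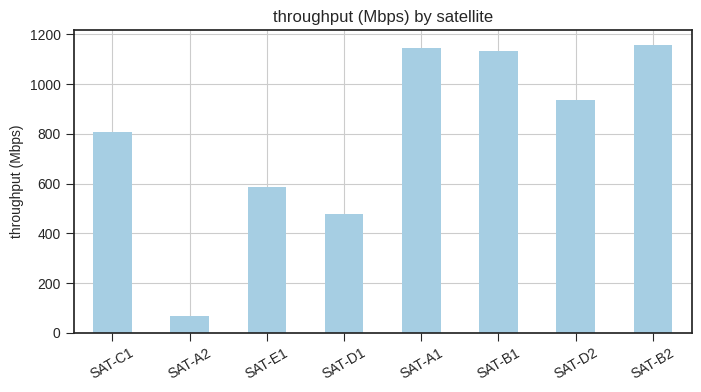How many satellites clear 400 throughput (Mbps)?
7

Above 400: SAT-C1, SAT-E1, SAT-D1, SAT-A1, SAT-B1, SAT-D2, SAT-B2.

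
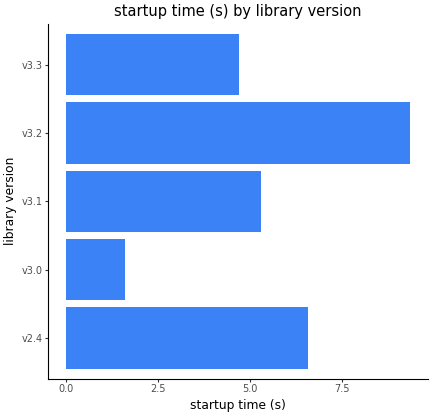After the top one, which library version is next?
Top 3: v3.2 ≈ 9, v2.4 ≈ 7, v3.1 ≈ 5.

v2.4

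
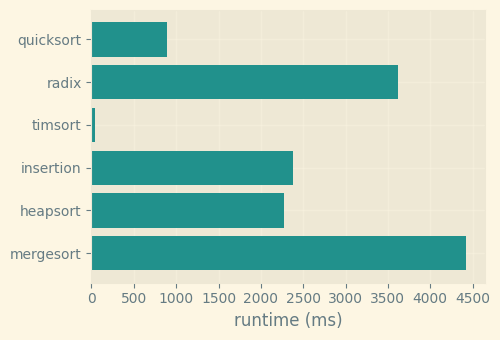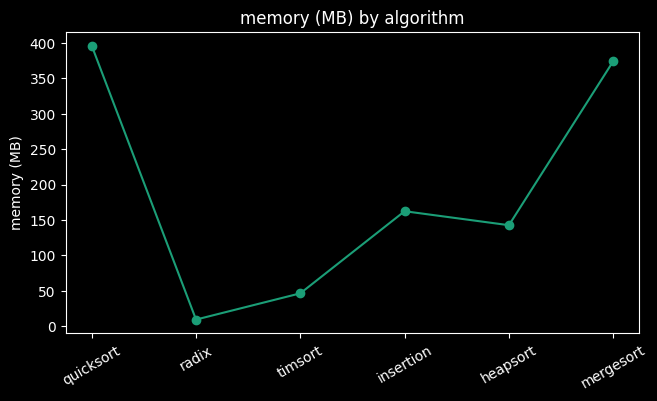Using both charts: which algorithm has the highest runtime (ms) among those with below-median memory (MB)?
Chart 2 median memory (MB) ≈ 150; below-median algorithms: radix, timsort, heapsort. Among those, radix has the highest runtime (ms) (≈ 3500).

radix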